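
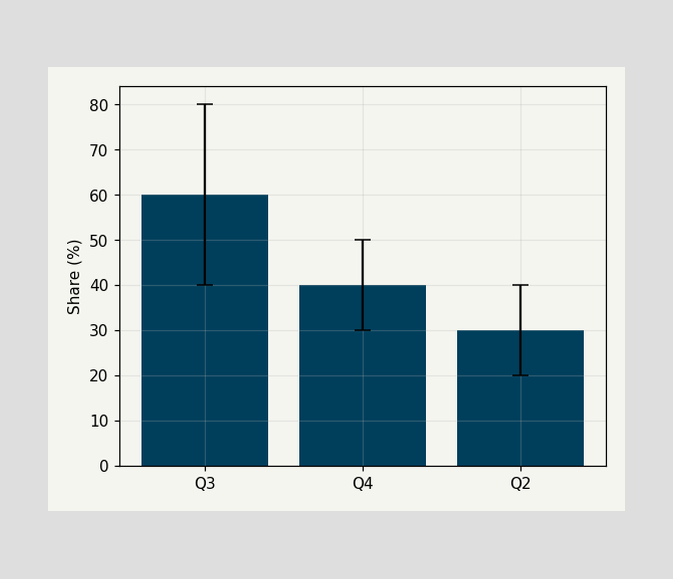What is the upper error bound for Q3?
The Q3 bar's upper whisker reaches 80%.

80%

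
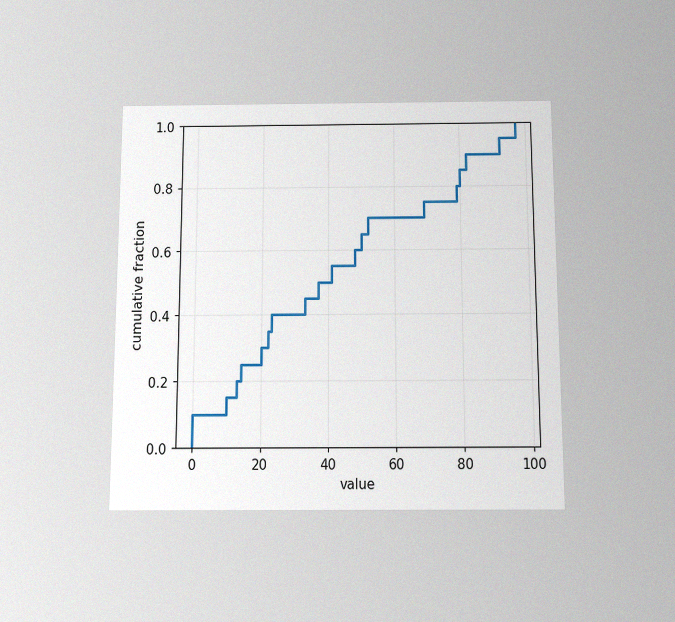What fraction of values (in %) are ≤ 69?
75%

The chart is viewed slightly from below, with some photo noise. At x=69 the ECDF step is at 75%.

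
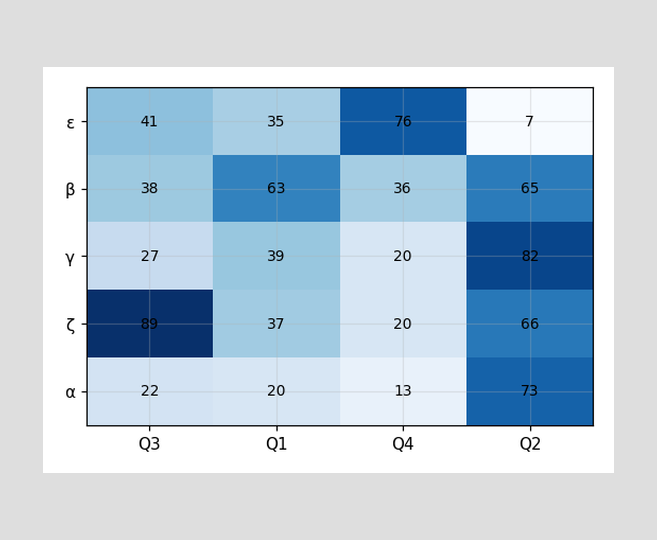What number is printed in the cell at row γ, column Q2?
82

The (γ, Q2) cell reads 82.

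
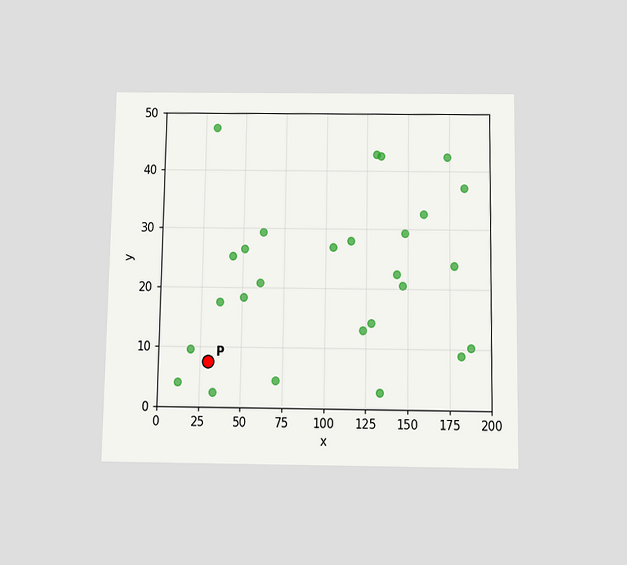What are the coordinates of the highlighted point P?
The chart is viewed slightly from below. Following the gridlines from P to each axis, P sits at (30, 7.5).

(30, 7.5)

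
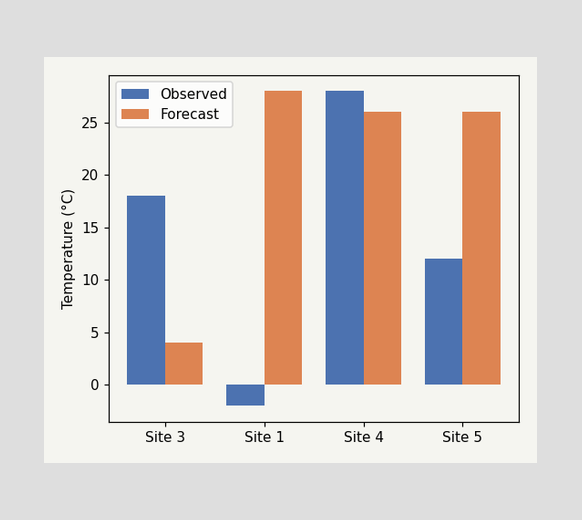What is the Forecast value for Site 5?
The Forecast bar at Site 5 reaches 26°C on the y-axis.

26°C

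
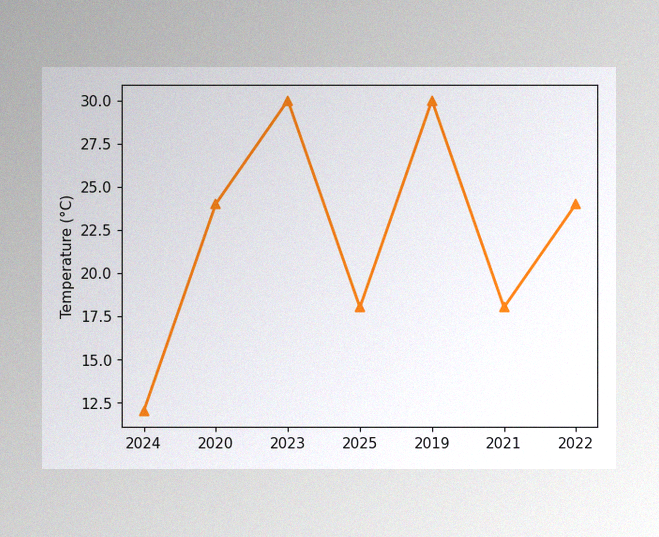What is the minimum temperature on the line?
12°C

The image has some photo noise and uneven lighting. The lowest point is at 2024, and reading across to the y-axis gives 12°C.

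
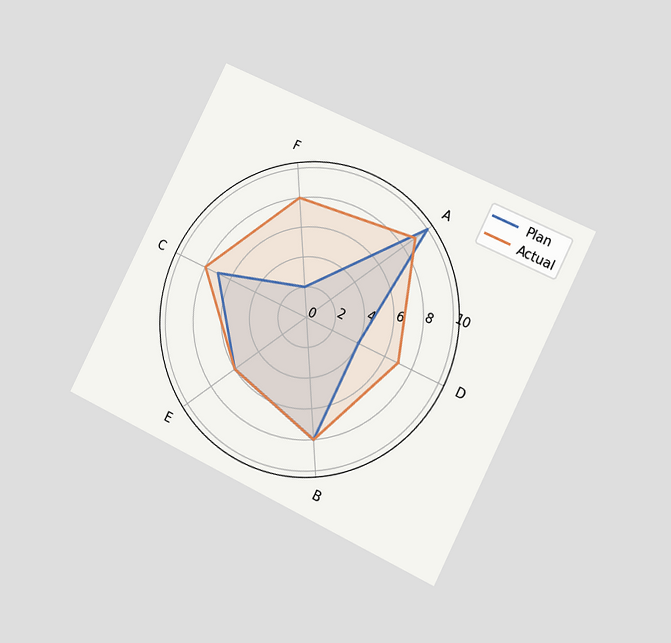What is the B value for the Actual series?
8

The chart is tilted about 26° clockwise and viewed slightly from the right. On the B axis, Actual reaches 8.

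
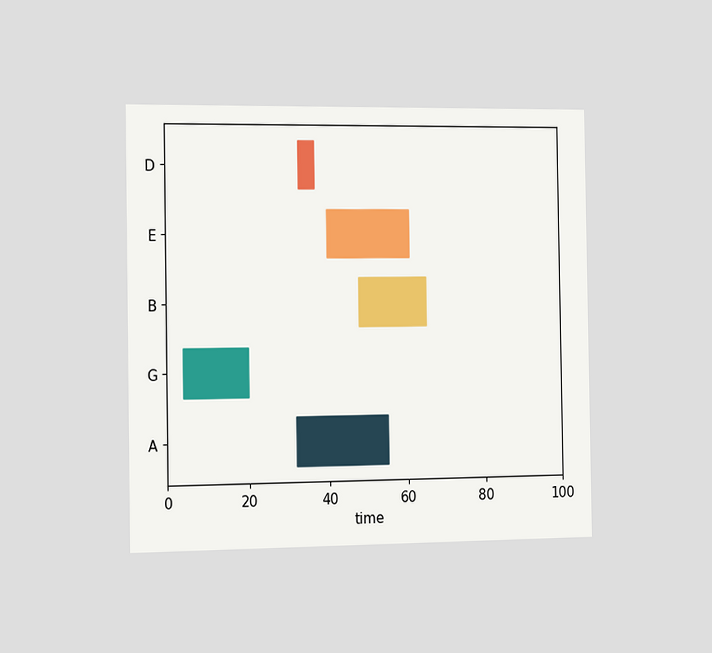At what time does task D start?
33

The chart is viewed slightly from the left. The D bar begins at t=33.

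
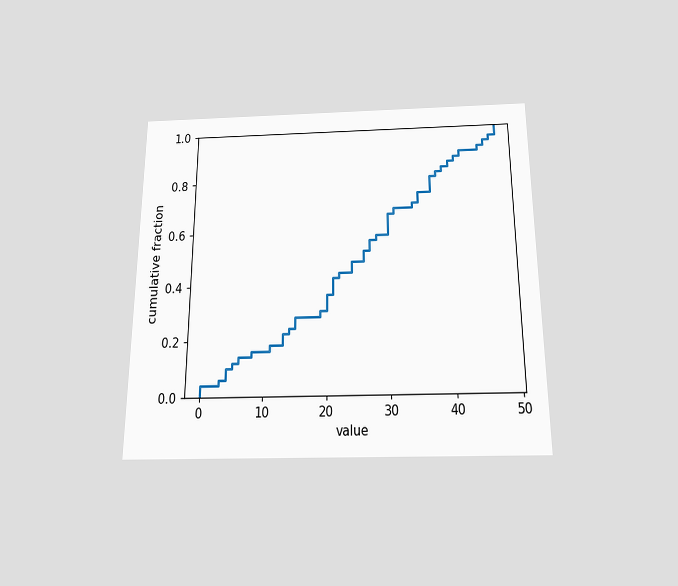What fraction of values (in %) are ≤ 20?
The chart is viewed slightly from below. At x=20 the ECDF step is at 36%.

36%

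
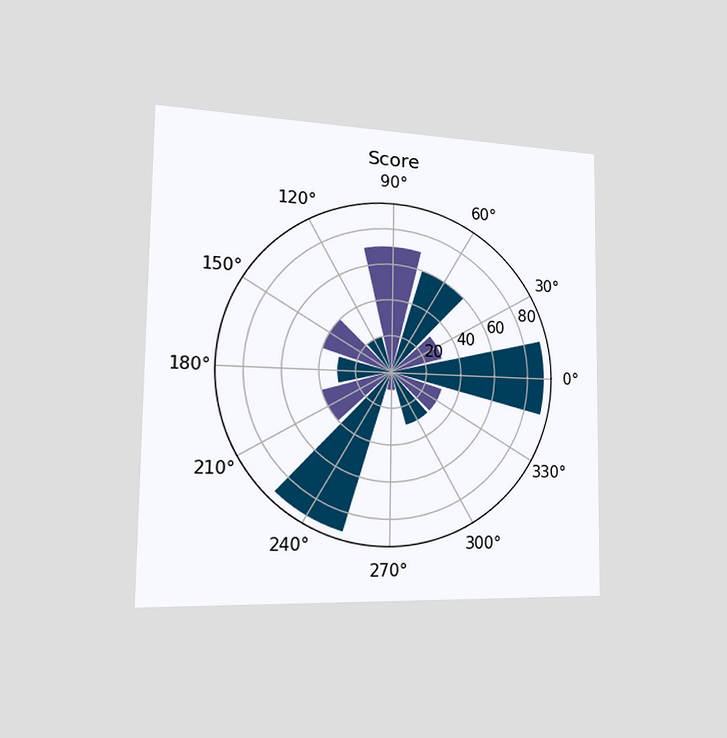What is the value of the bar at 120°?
20

The chart is viewed slightly from the left. The bar at 120° reaches 20 on the radial axis.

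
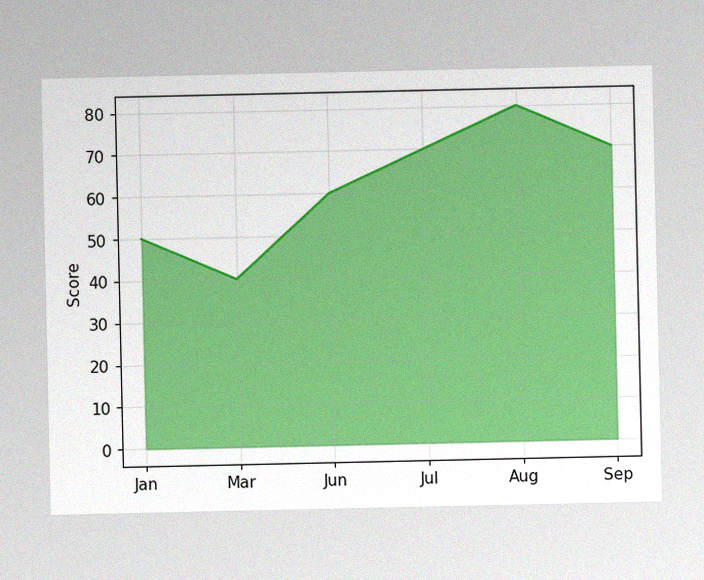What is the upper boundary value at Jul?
The image has some photo noise and uneven lighting. At Jul the upper boundary is at 70.

70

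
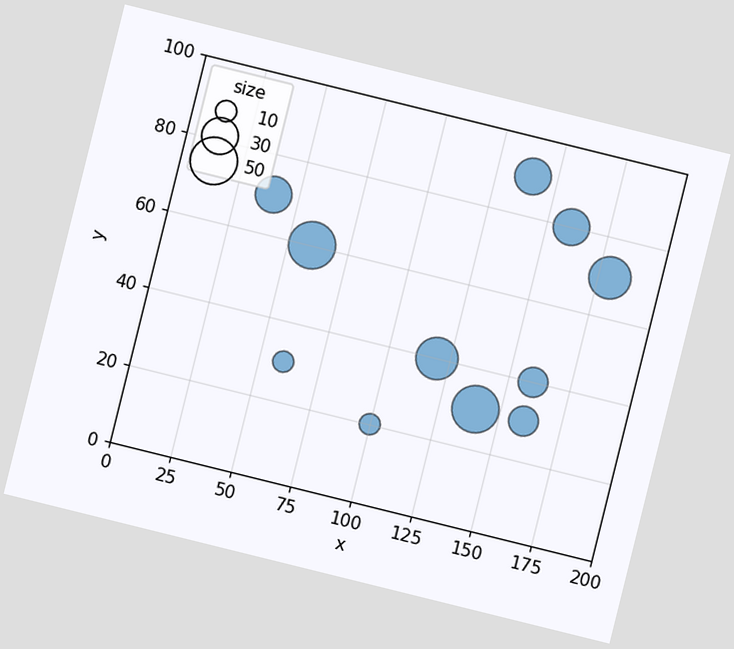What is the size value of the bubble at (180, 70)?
The chart is tilted about 14° clockwise. Matching the bubble at (180, 70) against the size legend gives 40.

40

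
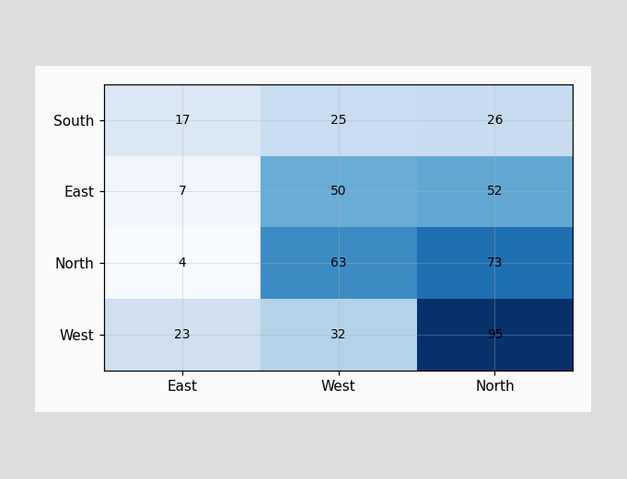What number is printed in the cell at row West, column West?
32

The (West, West) cell reads 32.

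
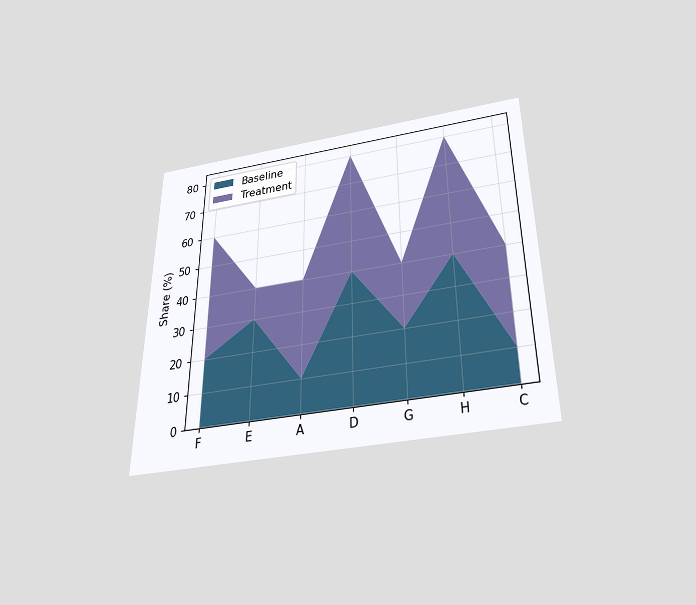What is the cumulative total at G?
The chart is viewed slightly from below. The stacked total at G reaches 40%.

40%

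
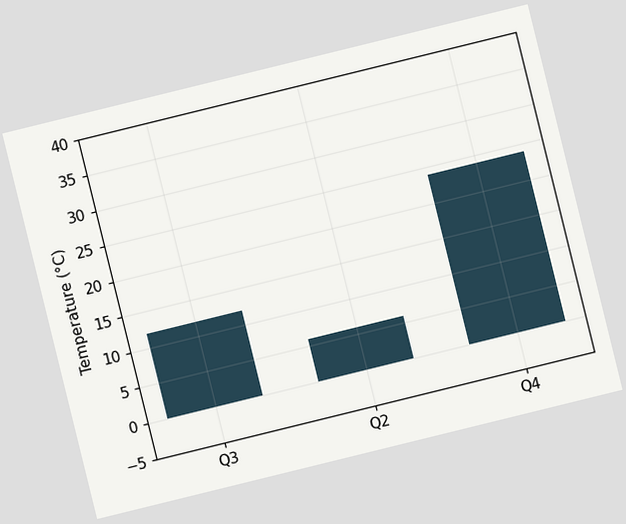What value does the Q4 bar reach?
24°C

The chart is tilted about 14° counter-clockwise. Reading along the chart's y-axis, the Q4 bar reaches 24°C.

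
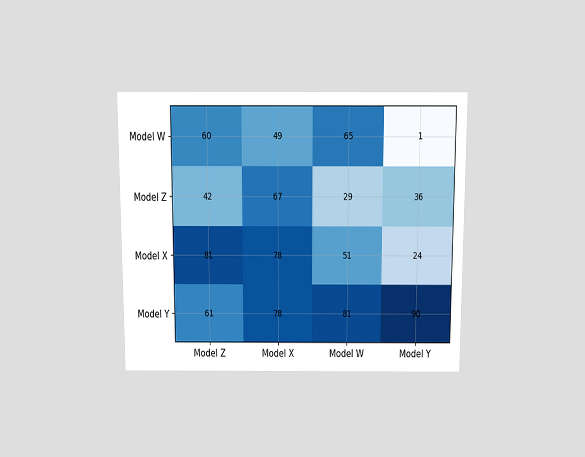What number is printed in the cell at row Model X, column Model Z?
81

The chart is viewed slightly from above. The (Model X, Model Z) cell reads 81.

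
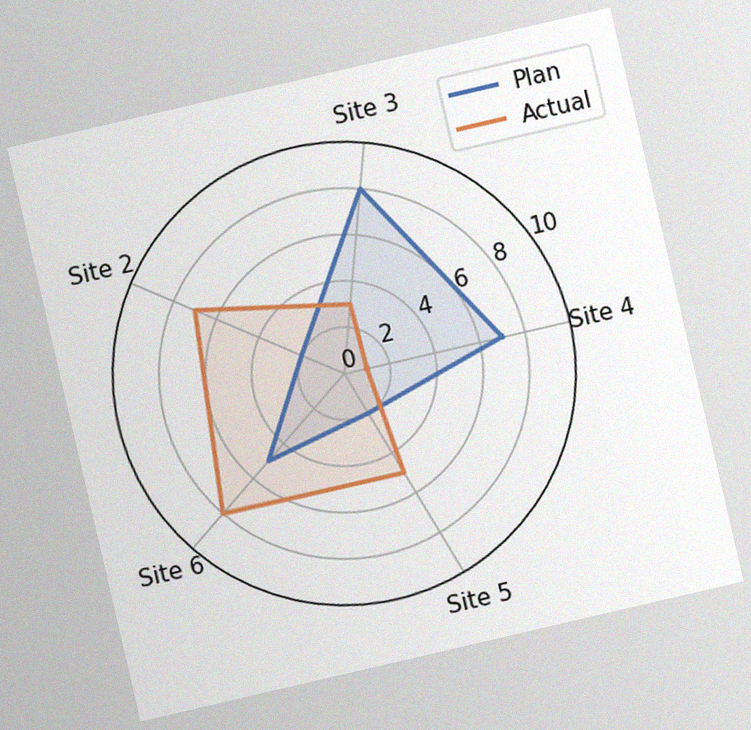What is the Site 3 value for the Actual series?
The chart is tilted about 13° counter-clockwise, with some photo noise. On the Site 3 axis, Actual reaches 3.

3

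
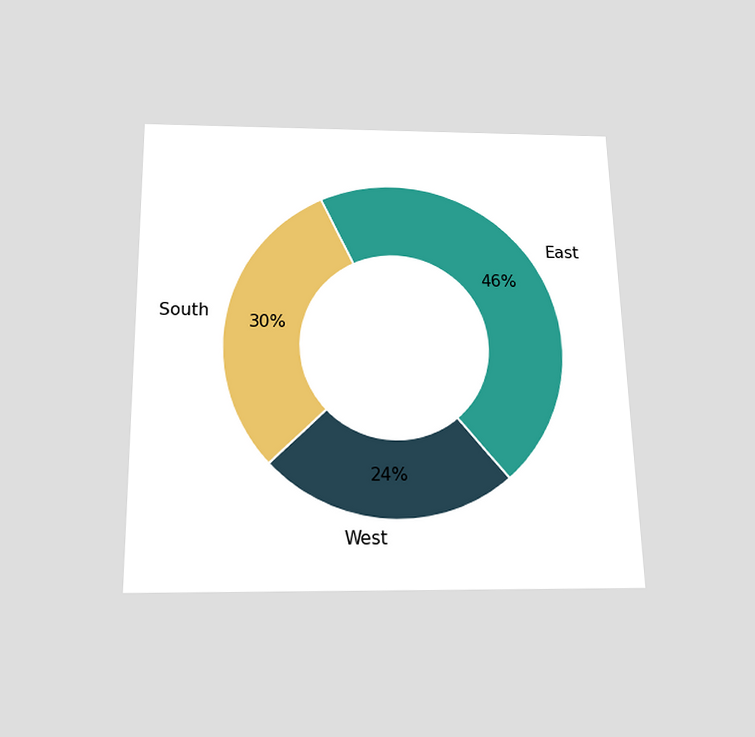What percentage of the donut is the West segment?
The chart is viewed slightly from below. The West segment takes up 24% of the ring.

24%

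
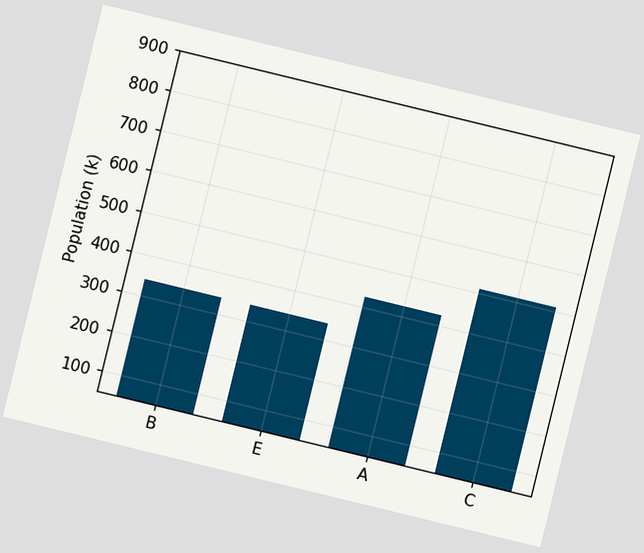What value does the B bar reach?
The chart is tilted about 14° clockwise. Reading along the chart's y-axis, the B bar reaches 340k.

340k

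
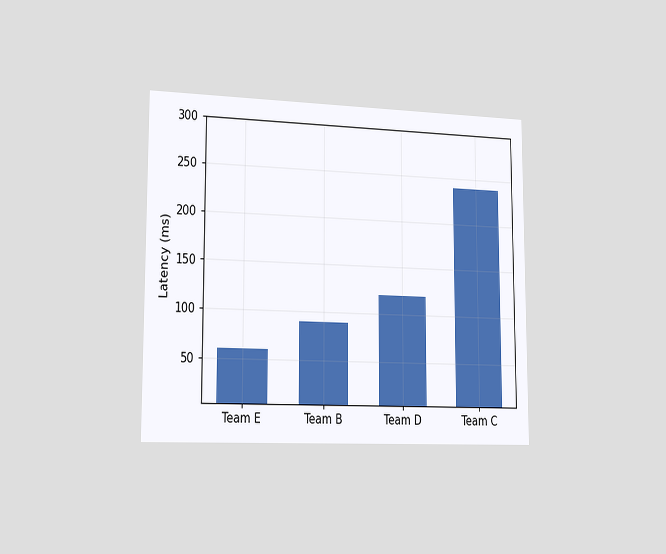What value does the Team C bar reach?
The chart is viewed slightly from the left. Reading along the chart's y-axis, the Team C bar reaches 240ms.

240ms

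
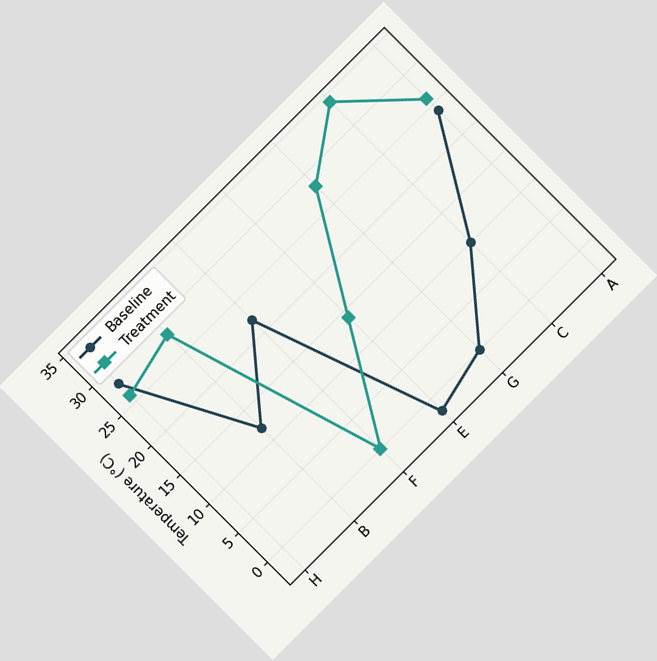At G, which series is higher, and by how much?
Treatment, by 28°C

The chart is tilted about 45° counter-clockwise. At G, Treatment sits above the other line by 28°C.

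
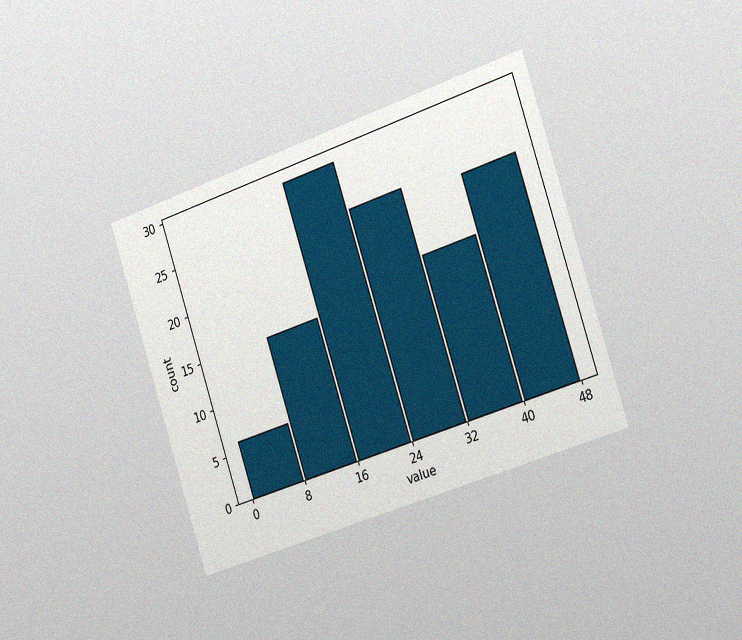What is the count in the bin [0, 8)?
The chart is tilted about 18° counter-clockwise and viewed slightly from the right, with some photo noise. The [0, 8) bin has height 6.

6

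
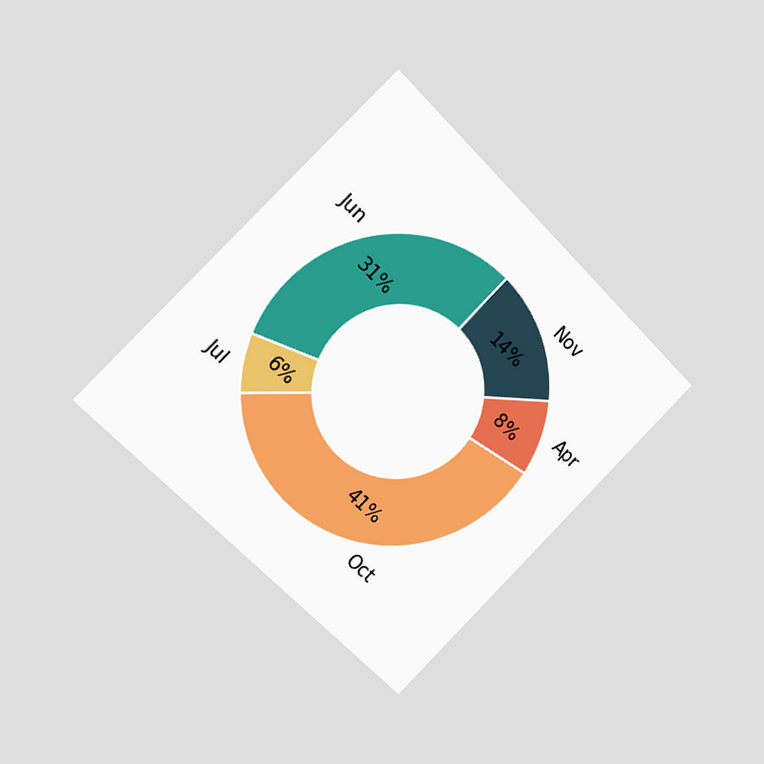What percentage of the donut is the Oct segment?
The chart is tilted about 45° clockwise and viewed slightly from the left. The Oct segment takes up 41% of the ring.

41%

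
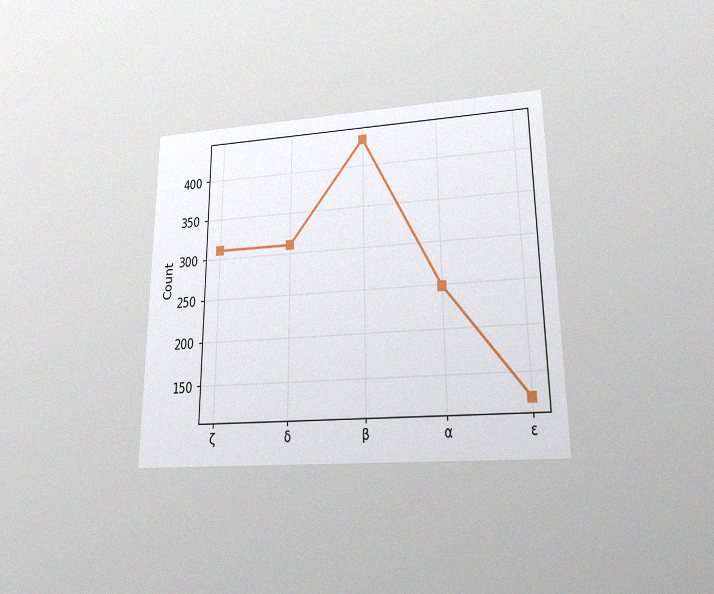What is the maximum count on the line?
434

The chart is viewed at a slight angle, with some photo noise. The highest point is at β, and reading across to the y-axis gives 434.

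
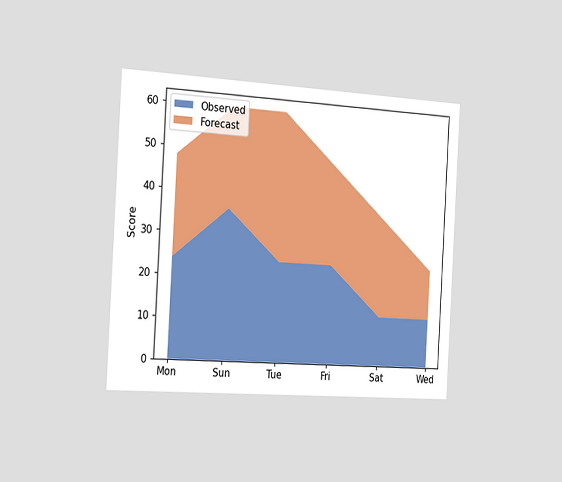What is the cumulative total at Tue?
60

The chart is tilted about 3° clockwise and viewed slightly from the left. The stacked total at Tue reaches 60.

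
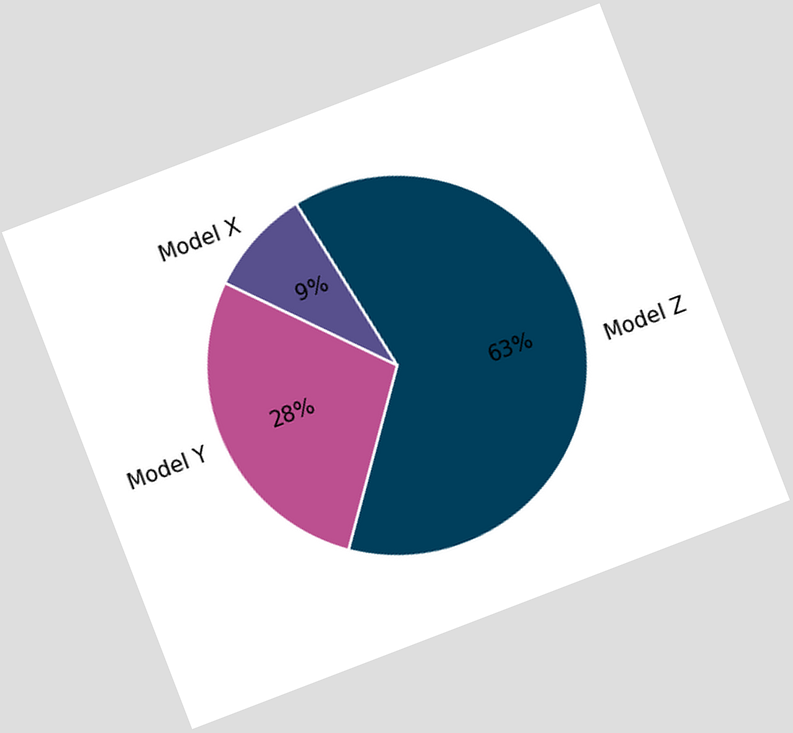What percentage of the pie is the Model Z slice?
63%

The chart is tilted about 21° counter-clockwise. The Model Z slice takes up 63% of the pie.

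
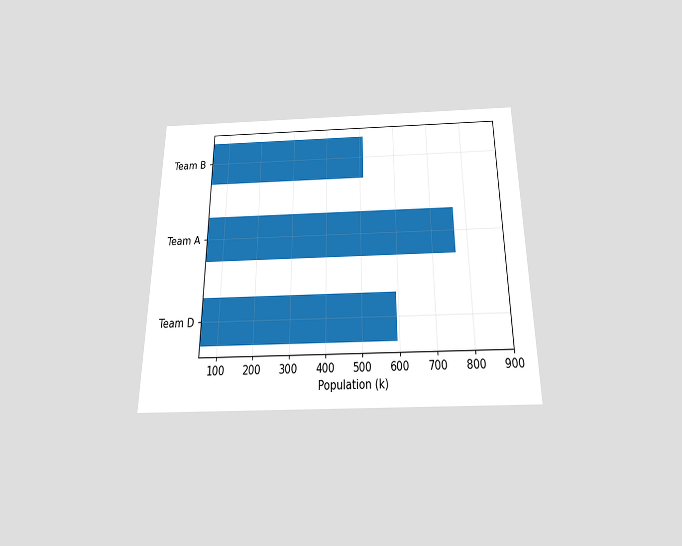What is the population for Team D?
The chart is viewed slightly from below. Reading along the chart's x-axis, the Team D bar reaches 595k.

595k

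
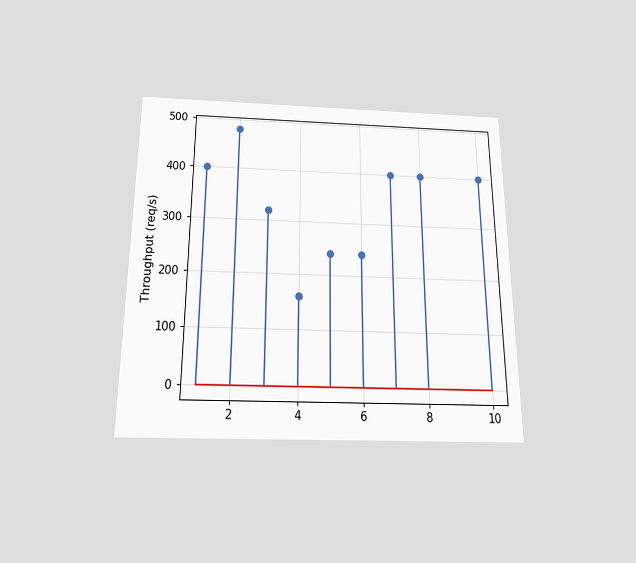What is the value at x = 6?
The chart is viewed slightly from below. The stem at x=6 reaches 240req/s.

240req/s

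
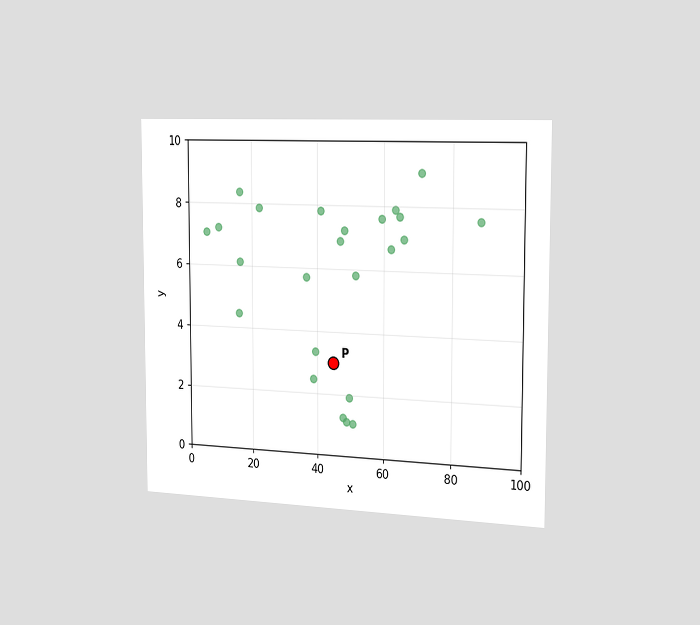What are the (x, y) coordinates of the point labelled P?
The chart is viewed slightly from the right. Following the gridlines from P to each axis, P sits at (45, 3).

(45, 3)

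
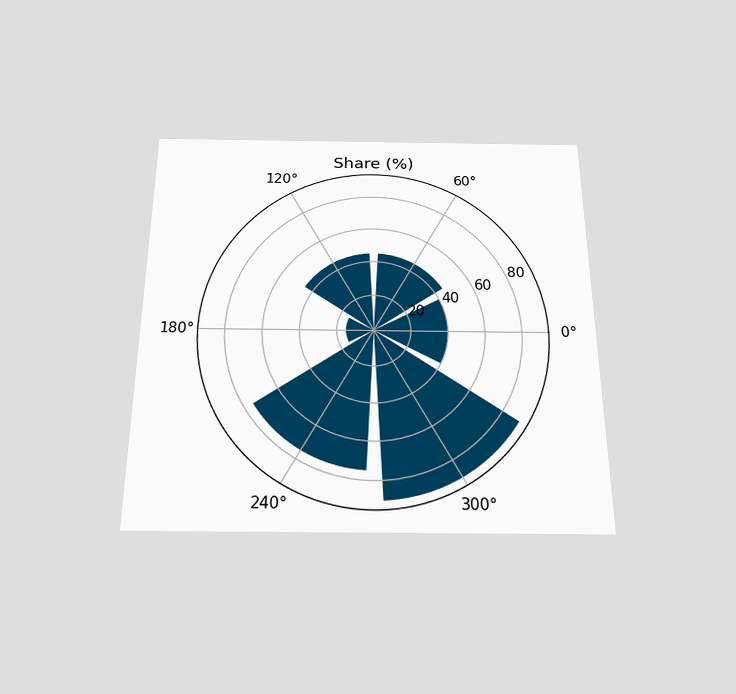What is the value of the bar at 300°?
The chart is viewed slightly from below. The bar at 300° reaches 90% on the radial axis.

90%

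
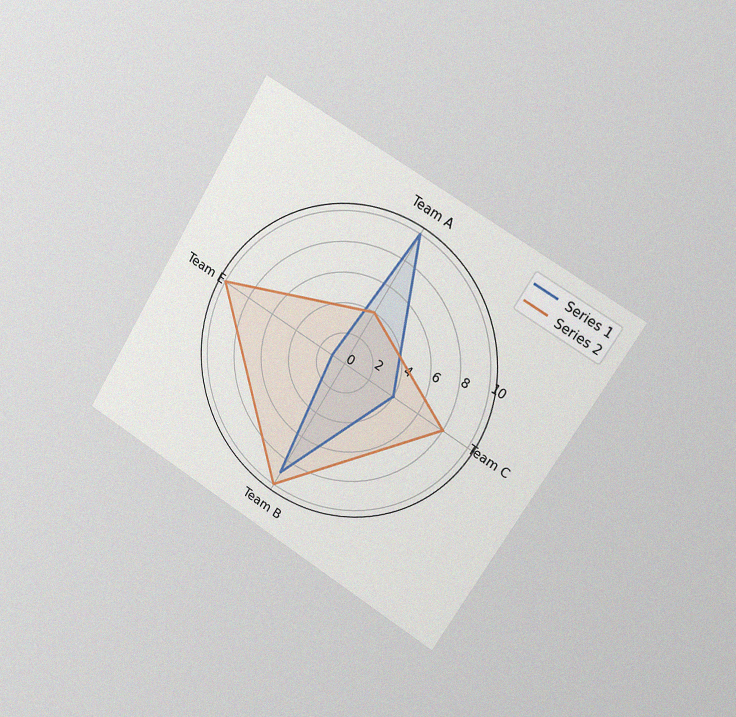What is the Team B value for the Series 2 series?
10

The chart is tilted about 31° clockwise and viewed slightly from the right, with some photo noise. On the Team B axis, Series 2 reaches 10.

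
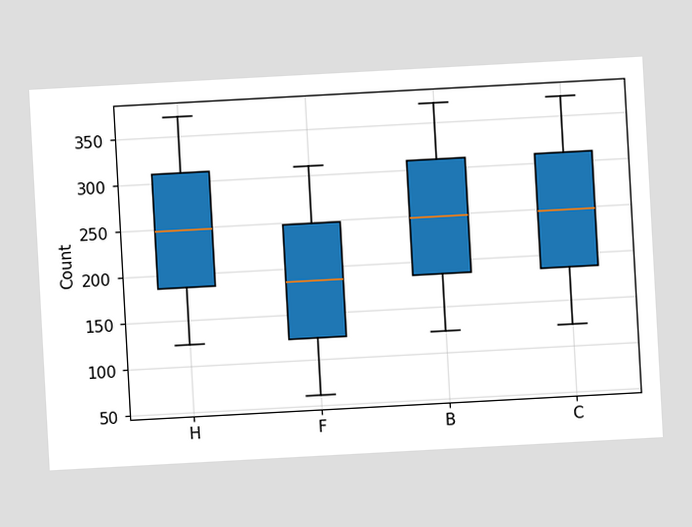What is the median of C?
248

The chart is tilted about 3° counter-clockwise. The median line in the C box sits at 248.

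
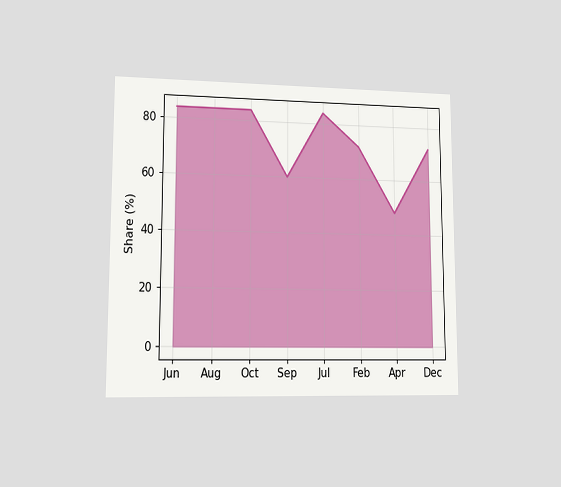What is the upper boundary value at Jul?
The chart is viewed at a slight angle. At Jul the upper boundary is at 84%.

84%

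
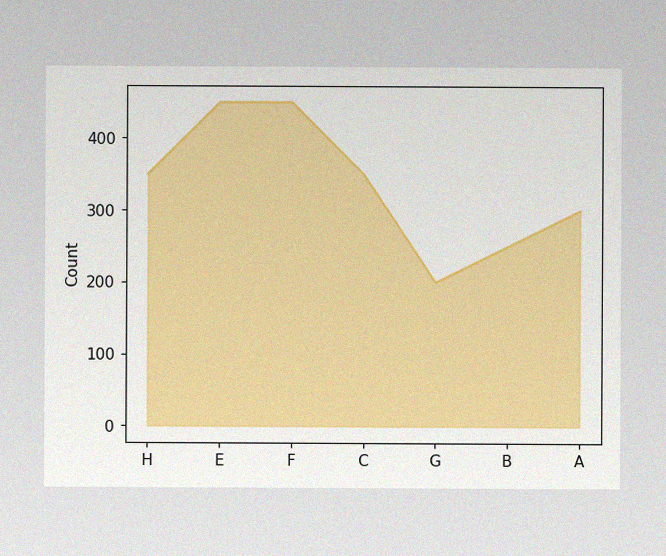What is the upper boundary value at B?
250

The image has some photo noise and uneven lighting. At B the upper boundary is at 250.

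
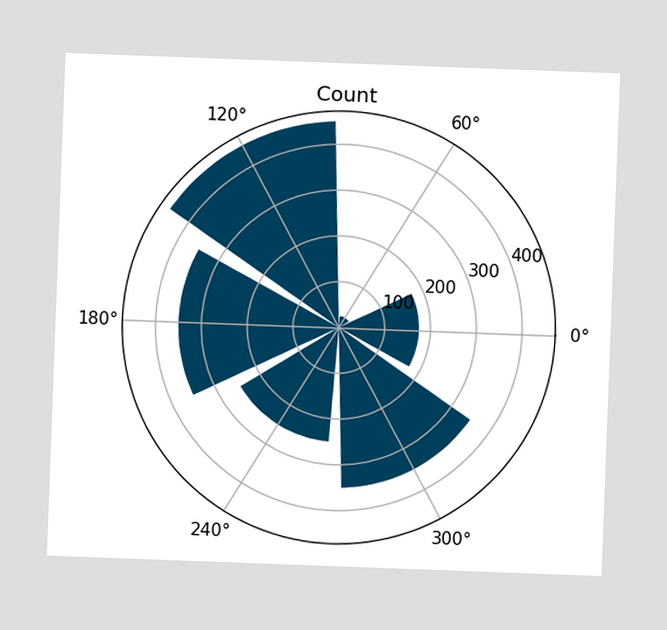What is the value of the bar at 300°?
The chart is tilted about 2° clockwise. The bar at 300° reaches 350 on the radial axis.

350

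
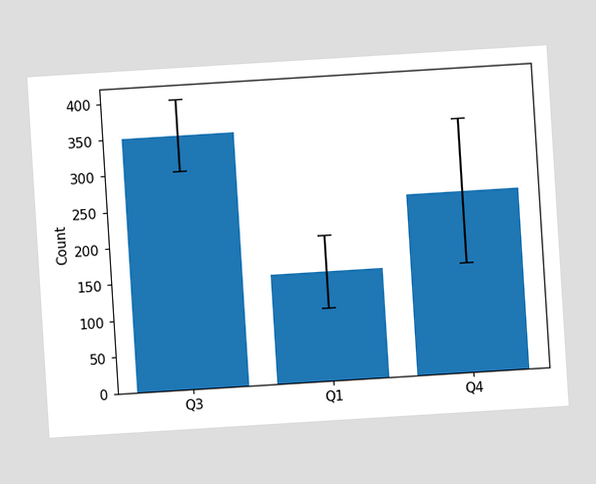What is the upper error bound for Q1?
The chart is tilted about 4° counter-clockwise. The Q1 bar's upper whisker reaches 200.

200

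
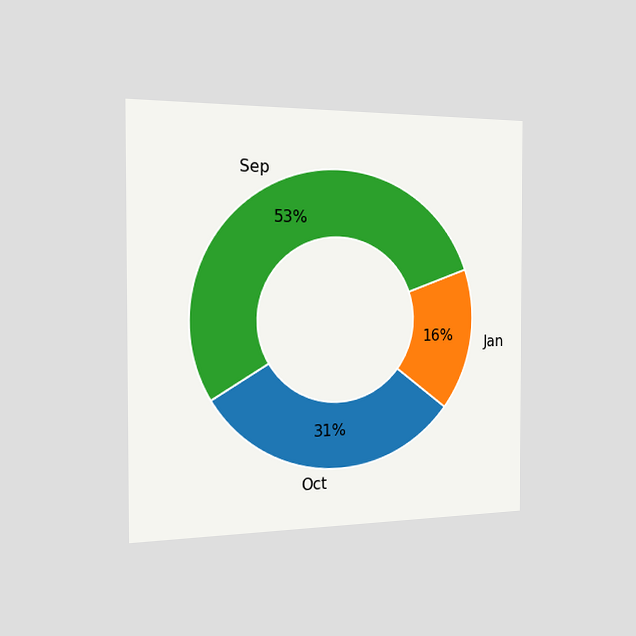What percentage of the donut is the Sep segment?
53%

The chart is viewed slightly from the left. The Sep segment takes up 53% of the ring.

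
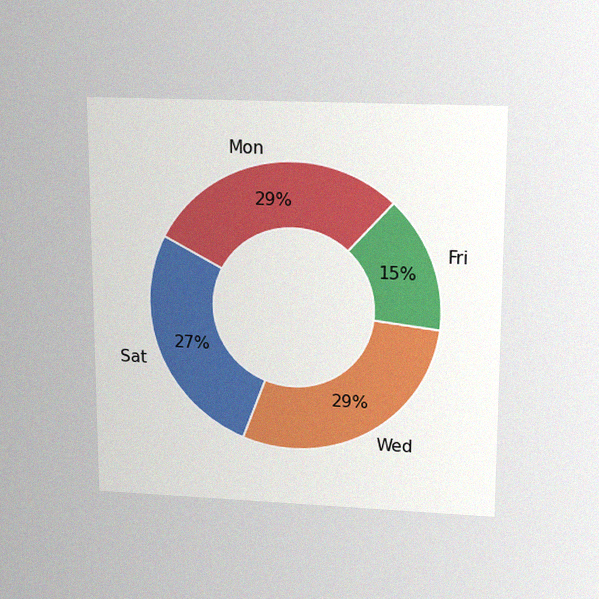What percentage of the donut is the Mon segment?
The chart is viewed slightly from above, with some photo noise. The Mon segment takes up 29% of the ring.

29%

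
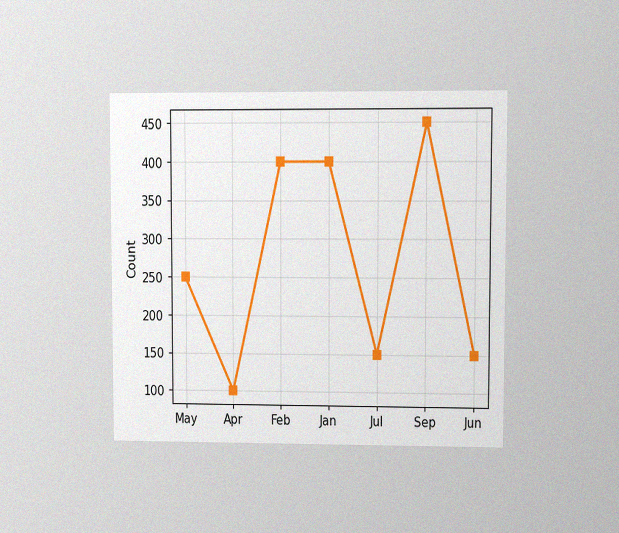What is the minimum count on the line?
100

The chart is viewed at a slight angle, with some photo noise. The lowest point is at Apr, and reading across to the y-axis gives 100.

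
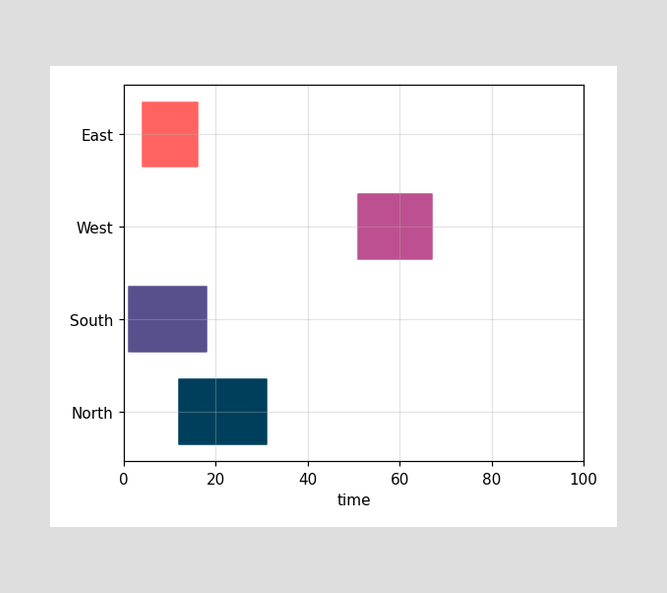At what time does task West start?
51

The West bar begins at t=51.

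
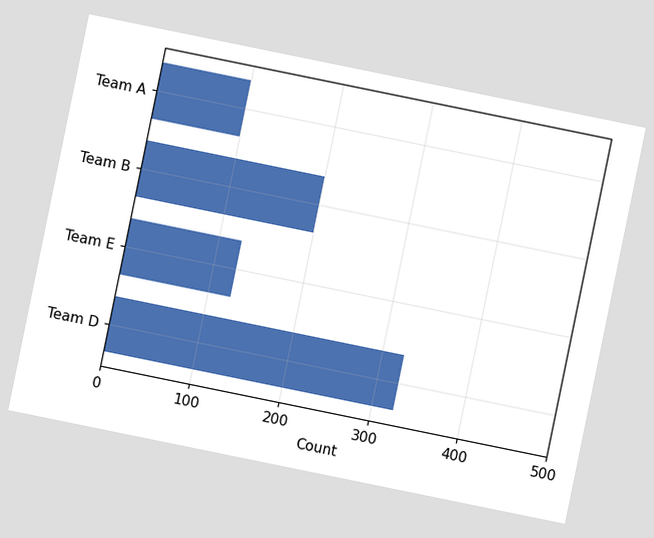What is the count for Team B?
The chart is tilted about 12° clockwise. Reading along the chart's x-axis, the Team B bar reaches 200.

200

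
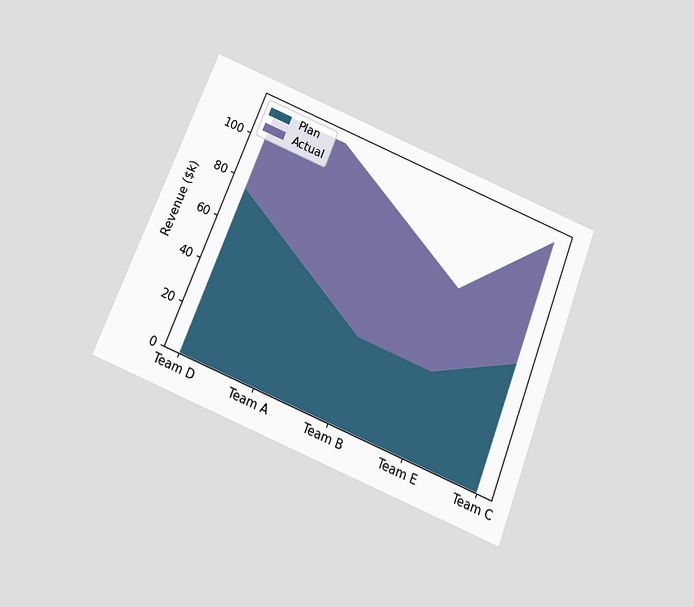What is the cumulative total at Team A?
$114k

The chart is tilted about 22° clockwise and viewed slightly from below. The stacked total at Team A reaches $114k.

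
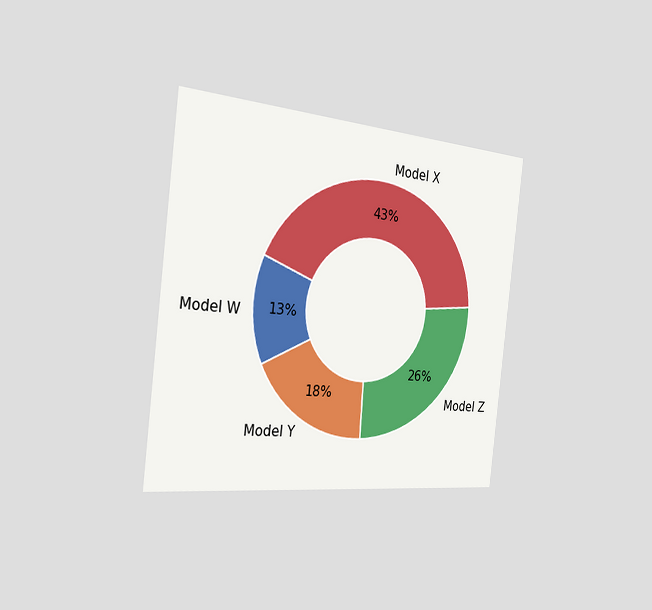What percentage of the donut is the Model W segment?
The chart is tilted about 7° clockwise and viewed slightly from the left. The Model W segment takes up 13% of the ring.

13%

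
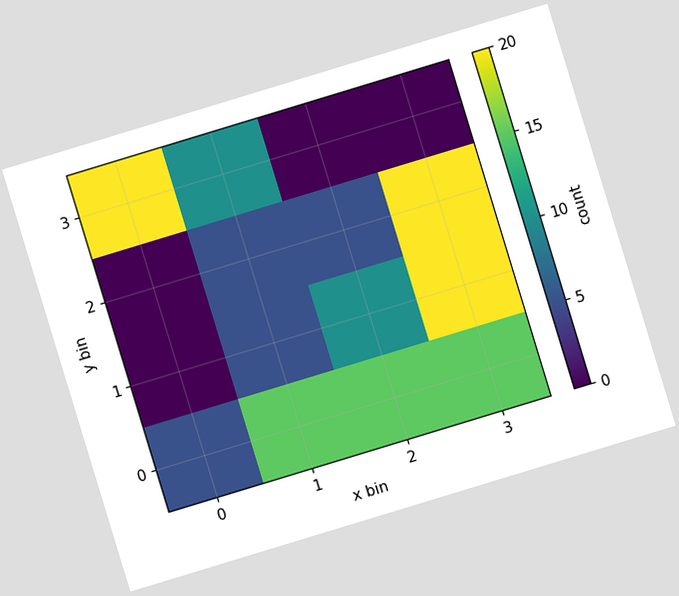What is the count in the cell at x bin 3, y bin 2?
20

The chart is tilted about 17° counter-clockwise. Matching the cell (3, 2) against the colorbar gives 20.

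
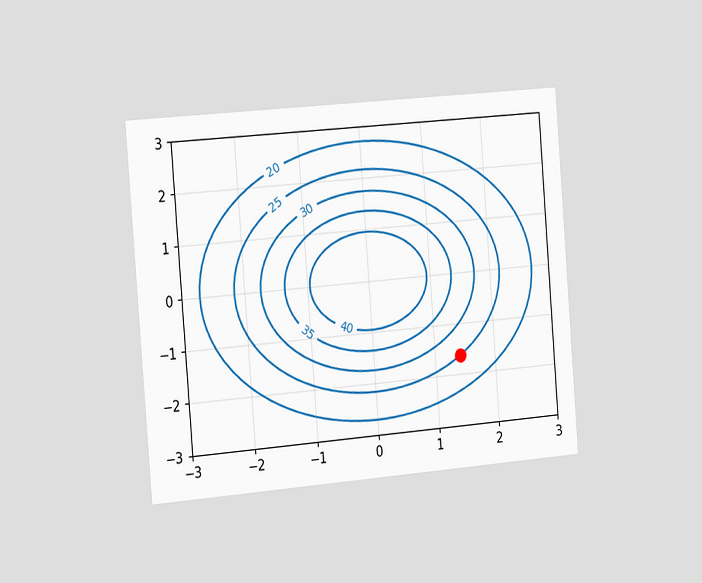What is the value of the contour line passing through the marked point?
The chart is tilted about 5° counter-clockwise and viewed slightly from the left. The marked point sits on the contour labelled 25.

25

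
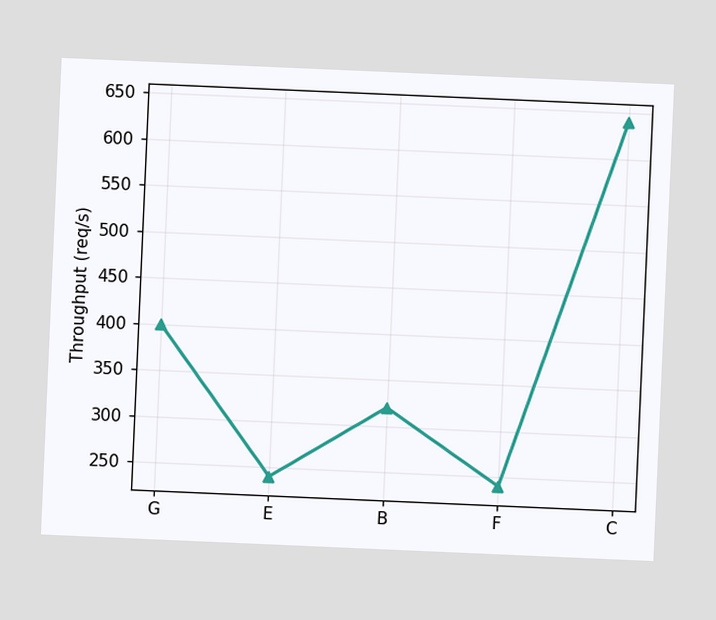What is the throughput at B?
The chart is tilted about 2° clockwise. At B, the line is at 320req/s.

320req/s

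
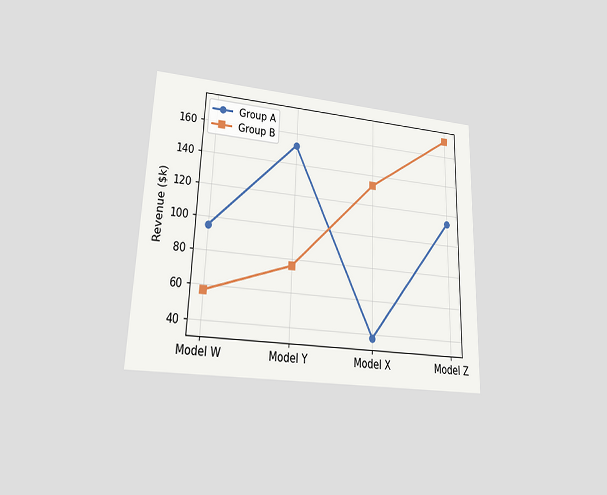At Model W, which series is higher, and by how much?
Group A, by $38k

The chart is viewed at a slight angle. At Model W, Group A sits above the other line by $38k.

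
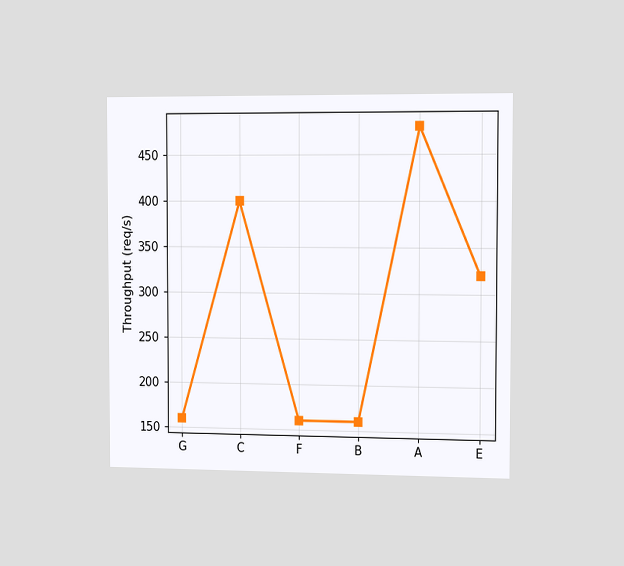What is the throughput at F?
160req/s

The chart is viewed slightly from the right. At F, the line is at 160req/s.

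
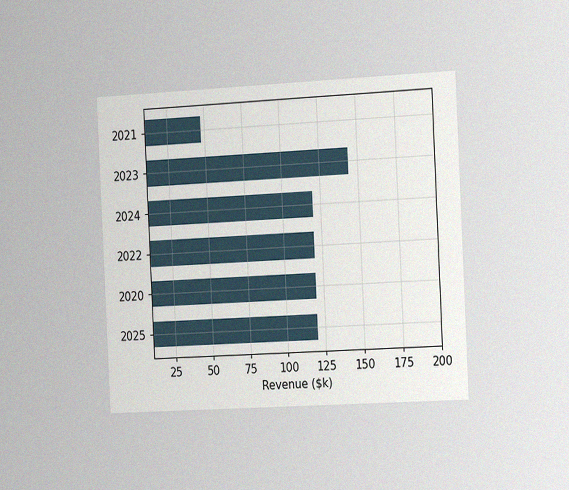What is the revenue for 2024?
$120k

The chart is tilted about 3° counter-clockwise and viewed slightly from the right, with some photo noise. Reading along the chart's x-axis, the 2024 bar reaches $120k.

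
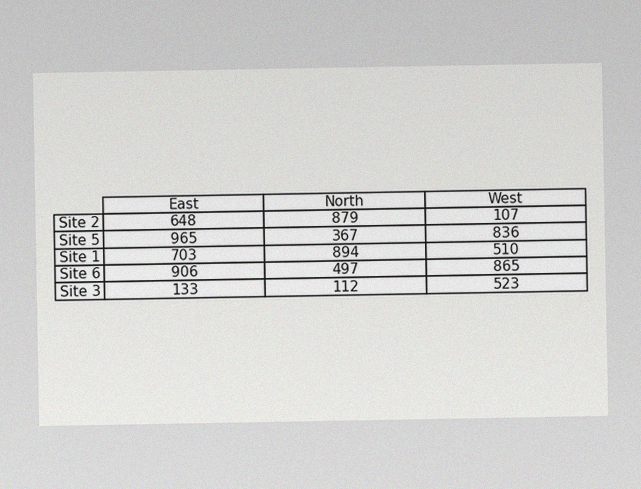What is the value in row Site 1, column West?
510

The image has some photo noise and uneven lighting. The (Site 1, West) cell reads 510.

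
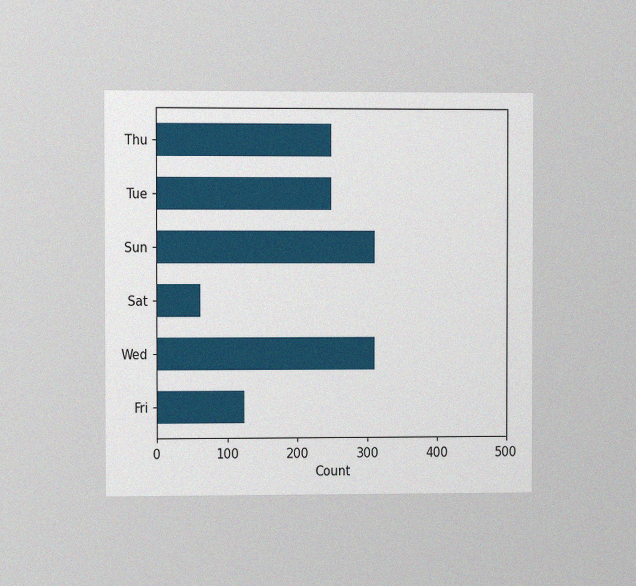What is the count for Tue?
248

The chart is viewed at a slight angle, with some photo noise. Reading along the chart's x-axis, the Tue bar reaches 248.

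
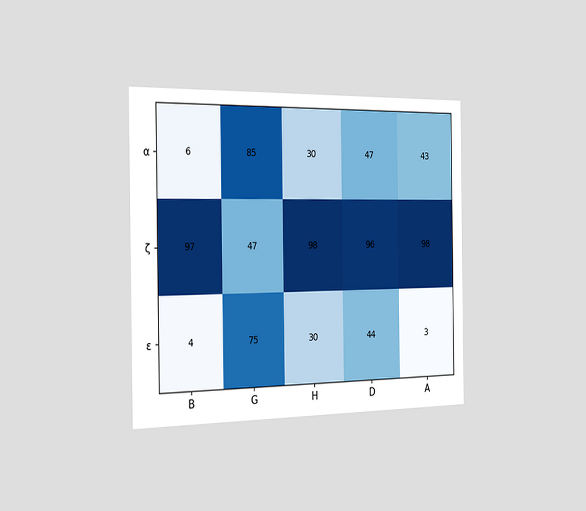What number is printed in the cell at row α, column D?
47

The chart is viewed slightly from the left. The (α, D) cell reads 47.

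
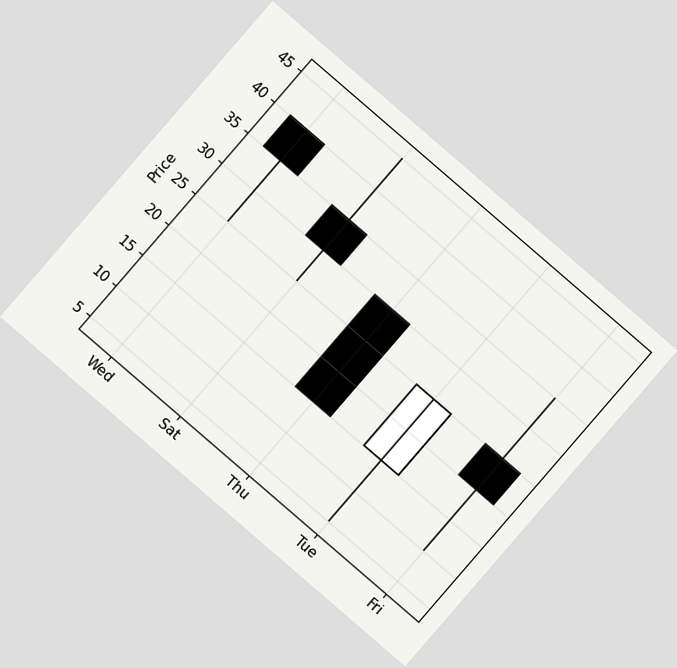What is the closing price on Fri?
20

The chart is tilted about 41° clockwise. The Fri candle closes at 20.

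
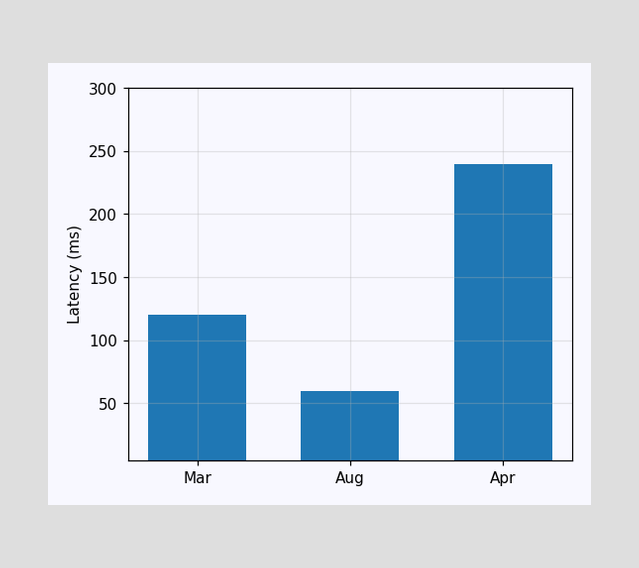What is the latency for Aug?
60ms

Reading along the chart's y-axis, the Aug bar reaches 60ms.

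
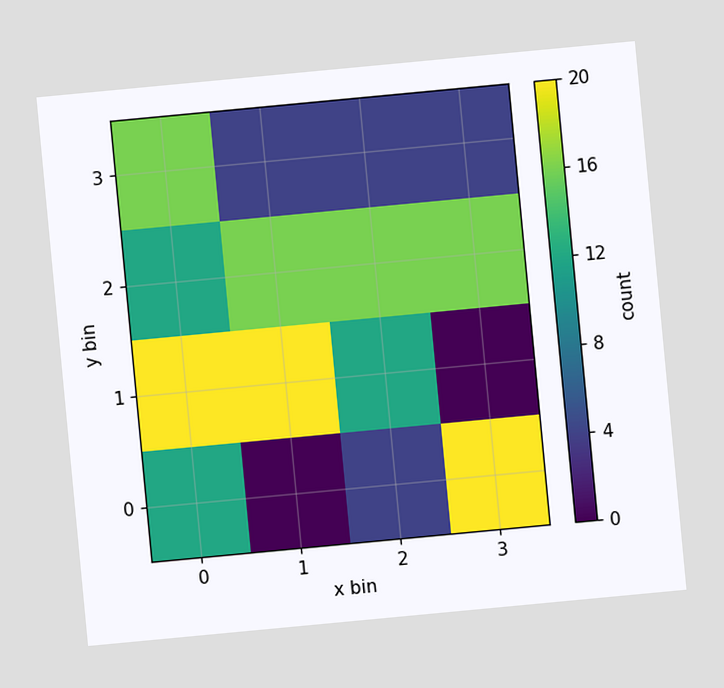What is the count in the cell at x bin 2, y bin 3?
4

The chart is tilted about 5° counter-clockwise. Matching the cell (2, 3) against the colorbar gives 4.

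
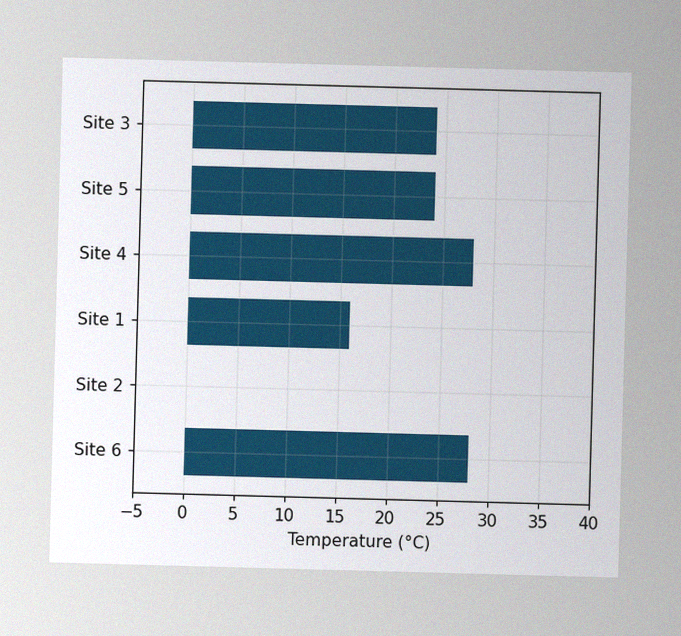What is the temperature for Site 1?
16°C

The image has some photo noise and uneven lighting. Reading along the chart's x-axis, the Site 1 bar reaches 16°C.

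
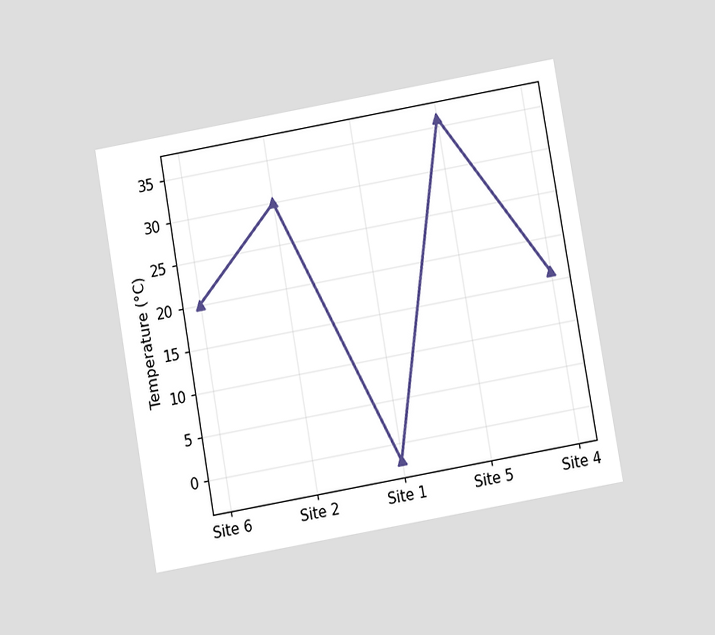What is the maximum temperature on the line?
The chart is tilted about 10° counter-clockwise and viewed slightly from below. The highest point is at Site 5, and reading across to the y-axis gives 36°C.

36°C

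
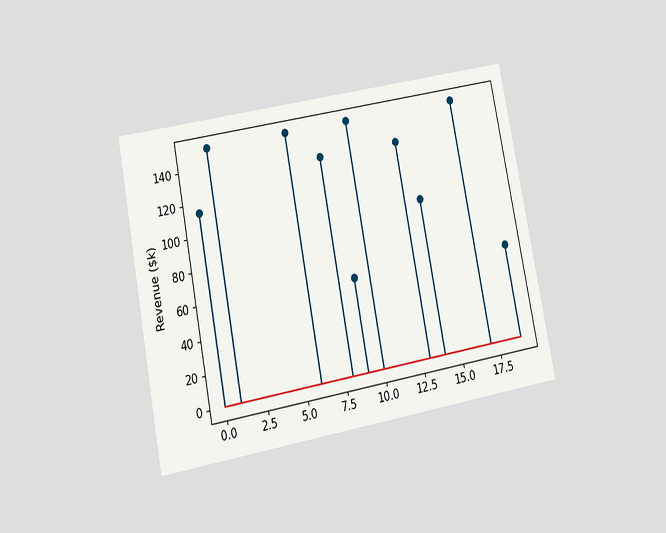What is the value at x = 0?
$114k

The chart is tilted about 11° counter-clockwise and viewed at a slight angle. The stem at x=0 reaches $114k.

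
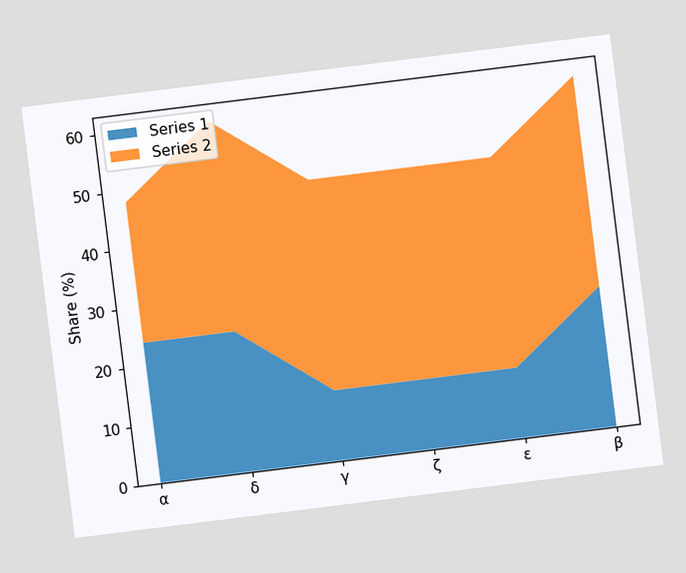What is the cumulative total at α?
The chart is tilted about 7° counter-clockwise. The stacked total at α reaches 48%.

48%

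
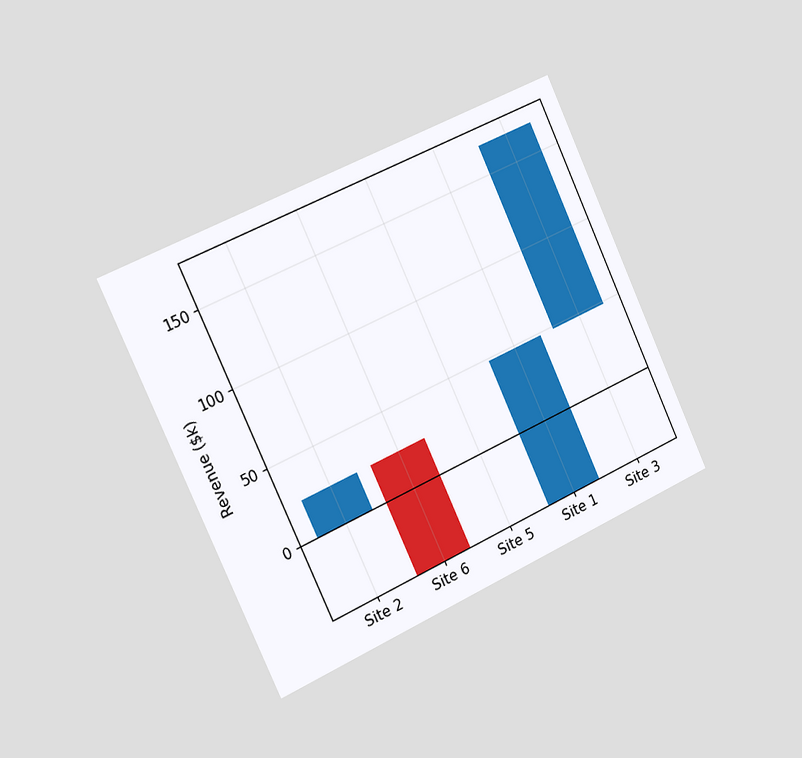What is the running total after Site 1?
$48k

The chart is tilted about 25° counter-clockwise and viewed slightly from the left. After Site 1 the running total reaches $48k.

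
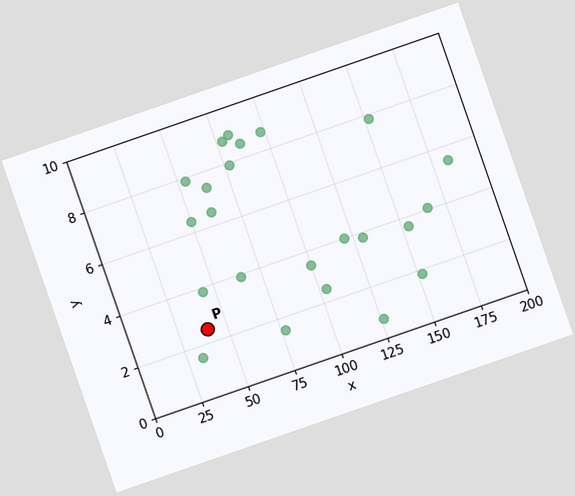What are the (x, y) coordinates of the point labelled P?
(40, 2.5)

The chart is tilted about 19° counter-clockwise. Following the gridlines from P to each axis, P sits at (40, 2.5).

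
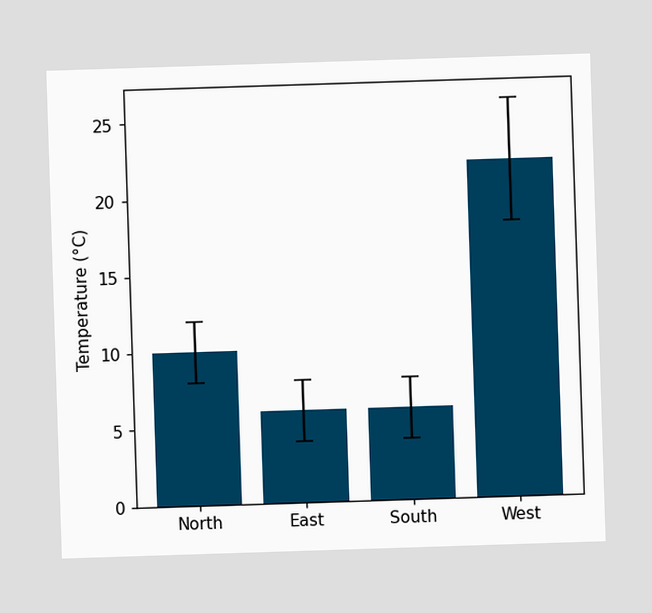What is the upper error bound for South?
8°C

The South bar's upper whisker reaches 8°C.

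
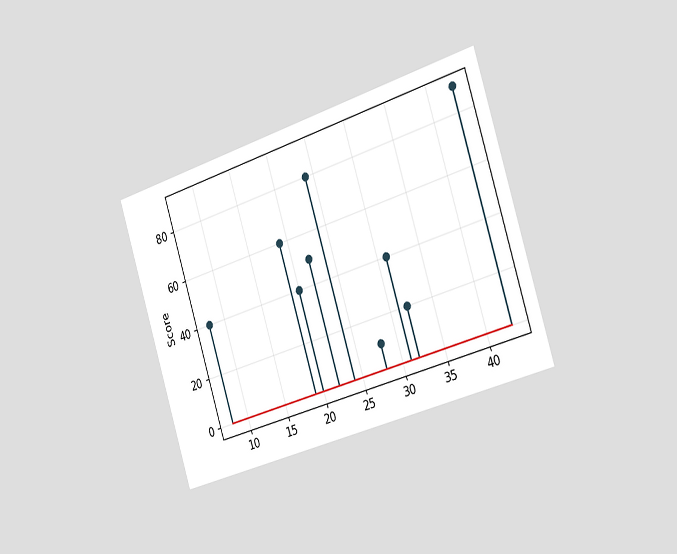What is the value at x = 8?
The chart is tilted about 17° counter-clockwise and viewed slightly from the right. The stem at x=8 reaches 40.

40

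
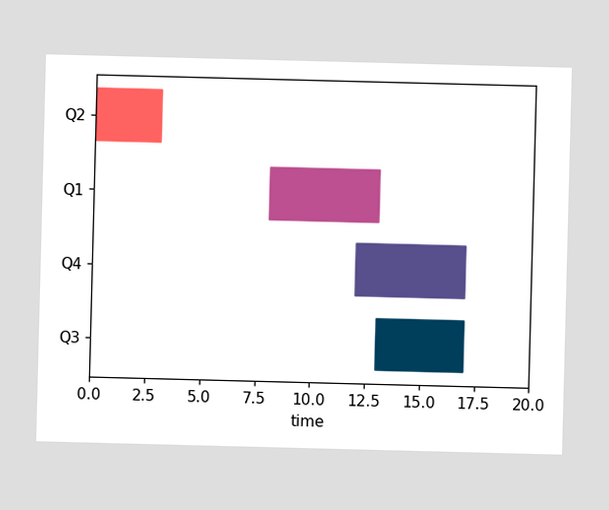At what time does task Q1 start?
The Q1 bar begins at t=8.

8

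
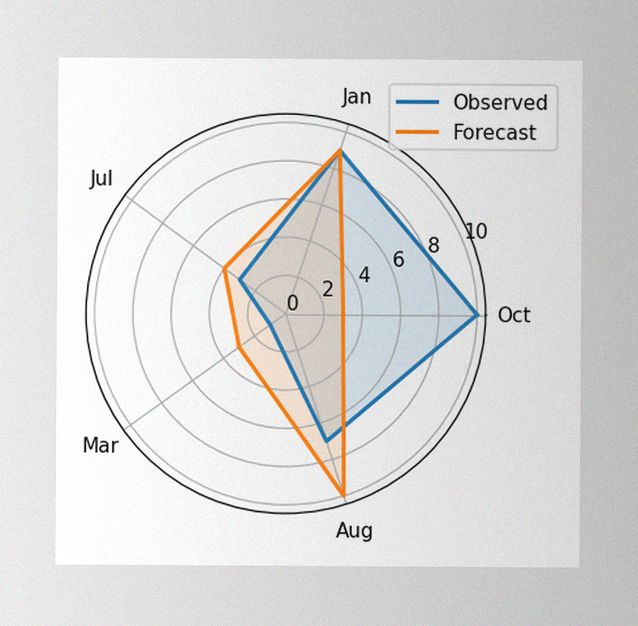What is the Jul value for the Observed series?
The image has some photo noise and uneven lighting. On the Jul axis, Observed reaches 3.

3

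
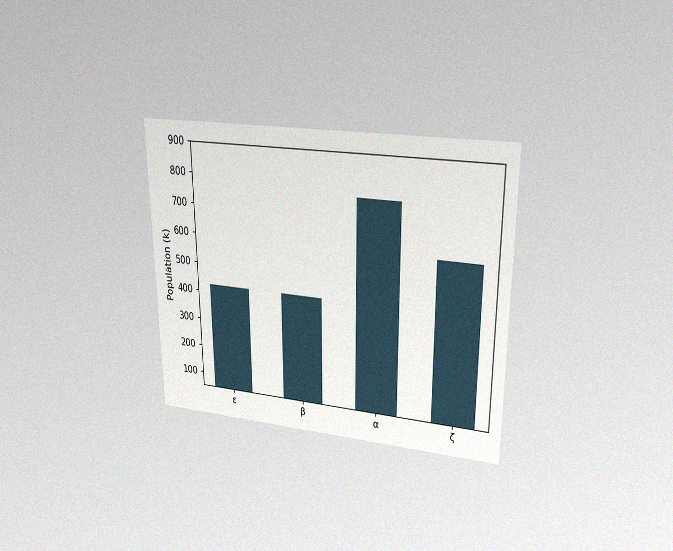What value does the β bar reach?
425k

The chart is viewed at a slight angle, with some photo noise. Reading along the chart's y-axis, the β bar reaches 425k.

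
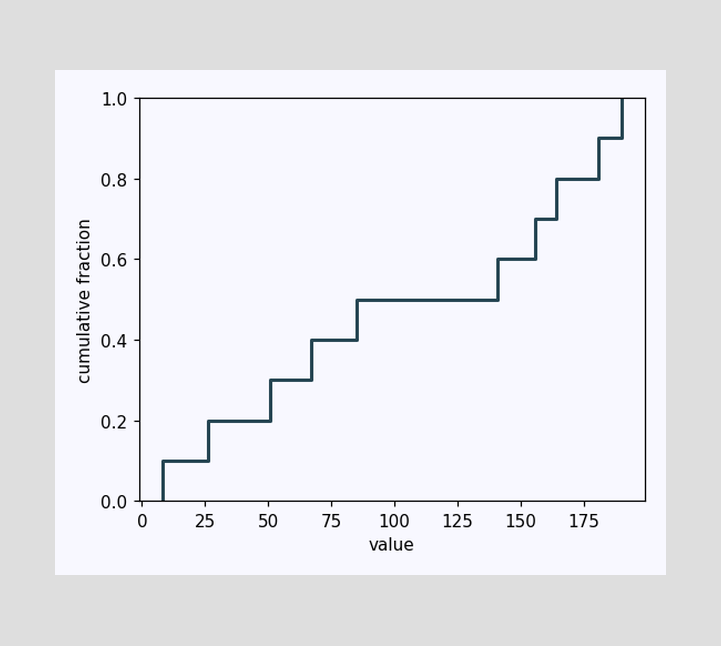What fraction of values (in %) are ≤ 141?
At x=141 the ECDF step is at 60%.

60%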